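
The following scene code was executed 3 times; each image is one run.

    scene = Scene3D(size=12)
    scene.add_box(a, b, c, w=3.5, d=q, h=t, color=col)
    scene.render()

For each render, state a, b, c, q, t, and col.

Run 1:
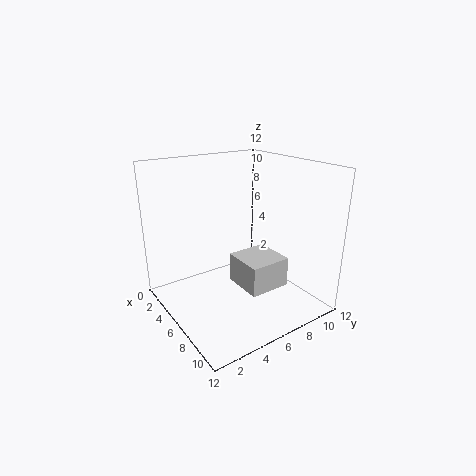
a = 5.5; b = 5.5; c = 2; q = 3.5; t = 2.5; col = 'lightgray'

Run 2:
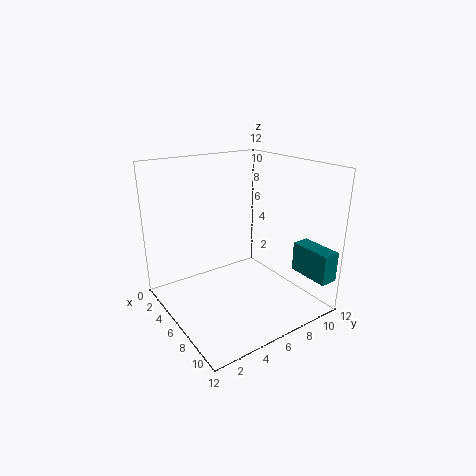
a = 8.5; b = 10; c = 3; q = 1.5; t = 2.5; col = 'teal'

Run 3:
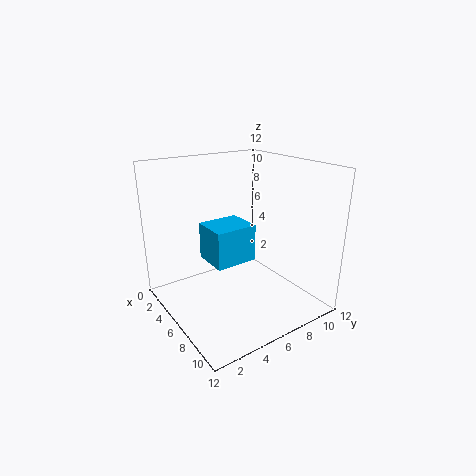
a = 1; b = 5; c = 2.5; q = 4; t = 3.5; col = 'deepskyblue'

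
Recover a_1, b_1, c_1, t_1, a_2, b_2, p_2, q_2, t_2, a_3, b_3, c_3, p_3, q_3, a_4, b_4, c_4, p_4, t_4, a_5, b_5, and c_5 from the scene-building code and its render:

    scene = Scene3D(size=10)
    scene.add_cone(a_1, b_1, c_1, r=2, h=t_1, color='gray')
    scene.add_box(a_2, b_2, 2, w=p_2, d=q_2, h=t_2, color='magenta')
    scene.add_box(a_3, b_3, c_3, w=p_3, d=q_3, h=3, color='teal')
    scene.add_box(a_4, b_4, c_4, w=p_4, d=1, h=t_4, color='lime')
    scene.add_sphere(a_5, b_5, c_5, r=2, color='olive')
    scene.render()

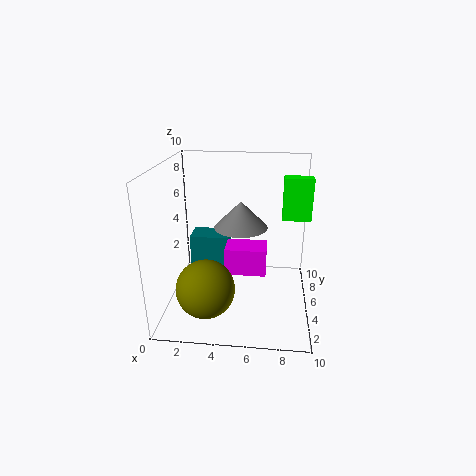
a_1 = 5; b_1 = 7; c_1 = 5; t_1 = 2; a_2 = 4; b_2 = 5; p_2 = 3; q_2 = 2; t_2 = 2; a_3 = 1; b_3 = 7; c_3 = 1; p_3 = 3; q_3 = 2; a_4 = 8; b_4 = 6; c_4 = 6; p_4 = 2; t_4 = 3; a_5 = 3; b_5 = 3; c_5 = 2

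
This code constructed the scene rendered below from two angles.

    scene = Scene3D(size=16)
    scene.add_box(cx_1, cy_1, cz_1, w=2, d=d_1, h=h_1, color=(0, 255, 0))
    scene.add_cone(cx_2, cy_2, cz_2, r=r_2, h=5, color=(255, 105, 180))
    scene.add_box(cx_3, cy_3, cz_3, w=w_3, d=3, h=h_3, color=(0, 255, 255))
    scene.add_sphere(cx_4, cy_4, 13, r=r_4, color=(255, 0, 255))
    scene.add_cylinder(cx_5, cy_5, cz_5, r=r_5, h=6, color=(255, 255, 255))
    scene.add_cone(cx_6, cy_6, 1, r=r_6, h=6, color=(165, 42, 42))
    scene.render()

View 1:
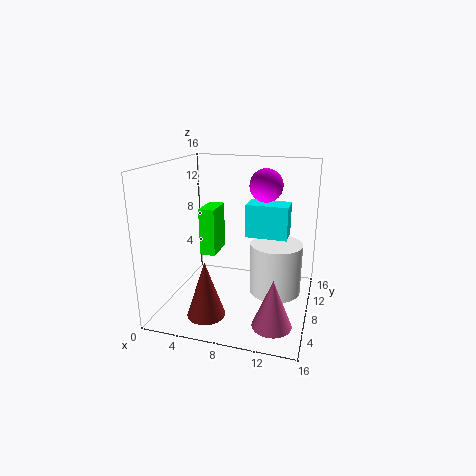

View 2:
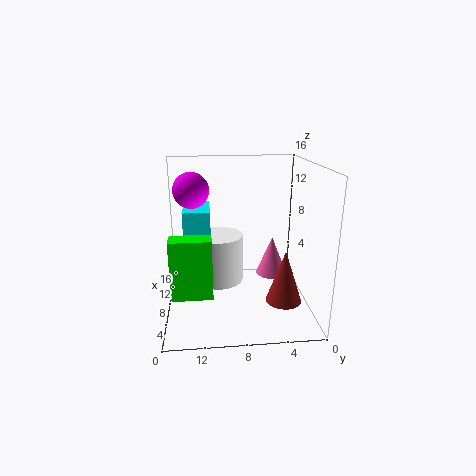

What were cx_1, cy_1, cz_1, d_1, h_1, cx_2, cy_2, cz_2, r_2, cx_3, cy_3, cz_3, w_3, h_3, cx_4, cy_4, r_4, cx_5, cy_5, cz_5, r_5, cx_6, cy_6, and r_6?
cx_1 = 2, cy_1 = 11, cz_1 = 4, d_1 = 4, h_1 = 6, cx_2 = 13, cy_2 = 3, cz_2 = 1, r_2 = 2, cx_3 = 8, cy_3 = 11, cz_3 = 7, w_3 = 5, h_3 = 4, cx_4 = 10, cy_4 = 13, r_4 = 2, cx_5 = 12, cy_5 = 10, cz_5 = 1, r_5 = 3, cx_6 = 6, cy_6 = 3, r_6 = 2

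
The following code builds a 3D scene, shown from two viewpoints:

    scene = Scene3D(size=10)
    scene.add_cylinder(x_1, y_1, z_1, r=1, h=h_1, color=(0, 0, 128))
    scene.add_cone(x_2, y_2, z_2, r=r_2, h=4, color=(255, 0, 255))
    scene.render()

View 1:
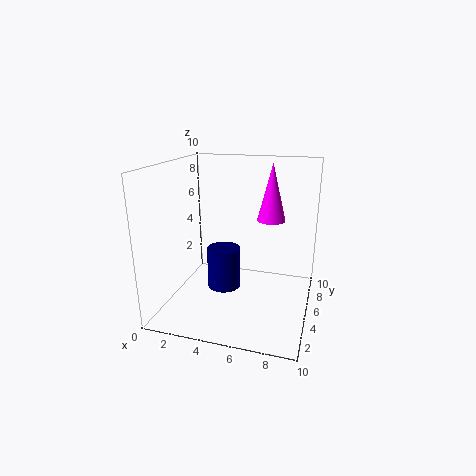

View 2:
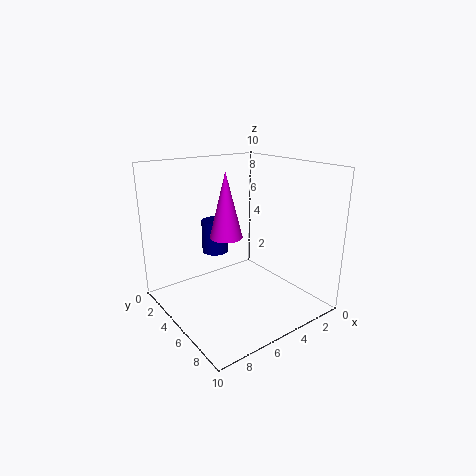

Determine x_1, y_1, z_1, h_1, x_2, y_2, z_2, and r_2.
x_1 = 5; y_1 = 2; z_1 = 3; h_1 = 2.5; x_2 = 7; y_2 = 6.5; z_2 = 6; r_2 = 1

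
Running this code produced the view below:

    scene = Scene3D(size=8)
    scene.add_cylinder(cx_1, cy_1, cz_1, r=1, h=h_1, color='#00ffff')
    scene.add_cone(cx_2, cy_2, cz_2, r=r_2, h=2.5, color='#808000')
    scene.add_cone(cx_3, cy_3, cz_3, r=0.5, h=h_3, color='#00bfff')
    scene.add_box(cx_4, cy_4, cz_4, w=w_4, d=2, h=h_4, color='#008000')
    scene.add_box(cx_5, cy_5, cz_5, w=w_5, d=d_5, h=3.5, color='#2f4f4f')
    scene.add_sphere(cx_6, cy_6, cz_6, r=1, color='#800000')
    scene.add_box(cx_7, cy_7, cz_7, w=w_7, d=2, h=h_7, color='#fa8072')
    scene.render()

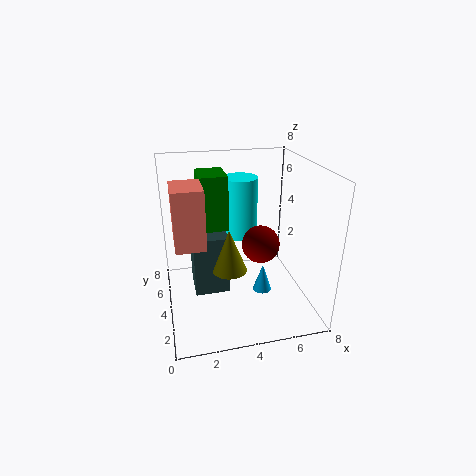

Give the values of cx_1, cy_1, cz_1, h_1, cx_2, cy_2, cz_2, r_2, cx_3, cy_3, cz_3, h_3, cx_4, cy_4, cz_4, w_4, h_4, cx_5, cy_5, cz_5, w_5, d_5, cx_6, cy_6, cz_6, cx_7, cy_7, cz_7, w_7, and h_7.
cx_1 = 4.5
cy_1 = 5.5
cz_1 = 3.5
h_1 = 3.5
cx_2 = 3.5
cy_2 = 4
cz_2 = 2
r_2 = 1
cx_3 = 5
cy_3 = 2.5
cz_3 = 1.5
h_3 = 1.5
cx_4 = 2
cy_4 = 4
cz_4 = 4.5
w_4 = 1.5
h_4 = 3
cx_5 = 1.5
cy_5 = 4
cz_5 = 0.5
w_5 = 2
d_5 = 2
cx_6 = 5
cy_6 = 3
cz_6 = 4
cx_7 = 0.5
cy_7 = 2
cz_7 = 4.5
w_7 = 1.5
h_7 = 3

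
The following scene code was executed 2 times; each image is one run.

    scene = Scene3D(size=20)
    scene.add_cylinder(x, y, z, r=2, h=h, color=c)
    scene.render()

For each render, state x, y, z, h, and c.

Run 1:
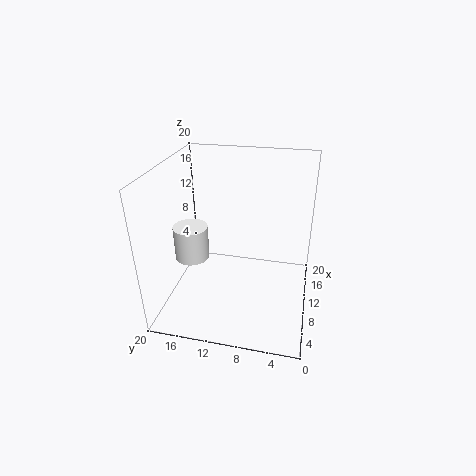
x = 3; y = 14; z = 11; h = 4; c = 'white'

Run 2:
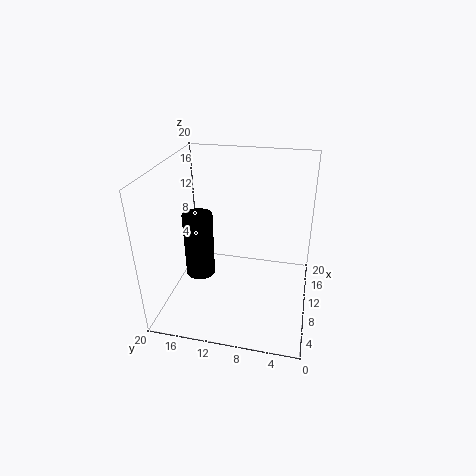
x = 8; y = 15; z = 5; h = 9; c = 'black'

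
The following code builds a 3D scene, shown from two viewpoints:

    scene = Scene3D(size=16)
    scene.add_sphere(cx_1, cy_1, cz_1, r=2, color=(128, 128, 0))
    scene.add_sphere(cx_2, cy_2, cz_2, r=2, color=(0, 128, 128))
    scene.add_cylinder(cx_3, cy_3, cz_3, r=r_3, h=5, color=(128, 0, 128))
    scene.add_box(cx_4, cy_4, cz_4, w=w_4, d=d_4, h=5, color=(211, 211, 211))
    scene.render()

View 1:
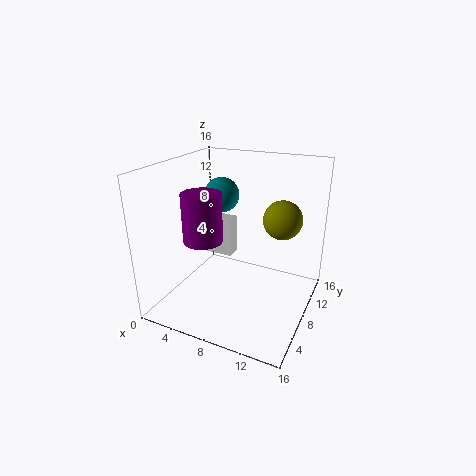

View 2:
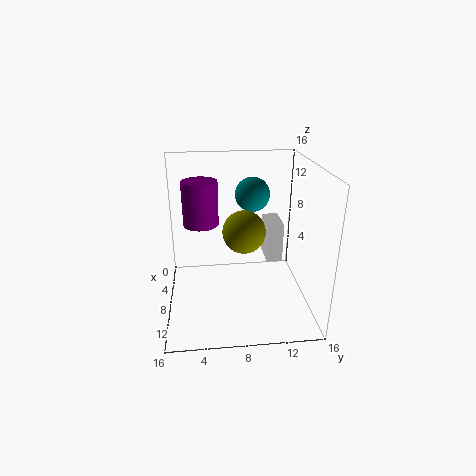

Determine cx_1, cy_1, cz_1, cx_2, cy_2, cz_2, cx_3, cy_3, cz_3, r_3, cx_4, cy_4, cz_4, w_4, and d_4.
cx_1 = 13, cy_1 = 8, cz_1 = 11, cx_2 = 5, cy_2 = 10, cz_2 = 12, cx_3 = 6, cy_3 = 4, cz_3 = 9, r_3 = 2, cx_4 = 1, cy_4 = 12, cz_4 = 3, w_4 = 4, d_4 = 2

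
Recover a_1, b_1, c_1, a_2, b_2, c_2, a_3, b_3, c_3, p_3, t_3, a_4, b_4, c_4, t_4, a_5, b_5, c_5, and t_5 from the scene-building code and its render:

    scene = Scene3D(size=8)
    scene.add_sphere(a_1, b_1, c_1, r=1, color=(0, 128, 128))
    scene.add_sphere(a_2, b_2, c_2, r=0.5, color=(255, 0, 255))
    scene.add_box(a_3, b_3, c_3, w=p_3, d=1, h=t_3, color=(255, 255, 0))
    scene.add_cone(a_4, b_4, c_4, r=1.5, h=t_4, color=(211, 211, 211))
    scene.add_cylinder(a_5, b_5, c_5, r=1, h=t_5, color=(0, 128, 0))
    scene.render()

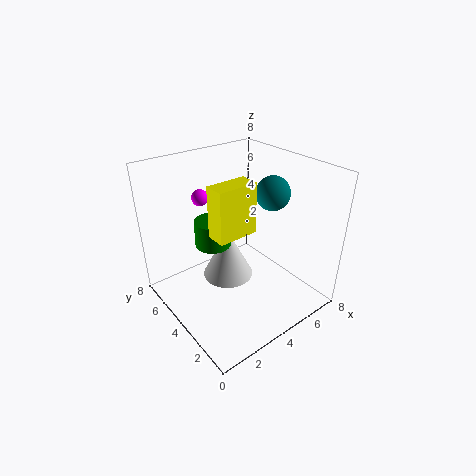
a_1 = 6.5; b_1 = 4; c_1 = 6; a_2 = 3.5; b_2 = 7; c_2 = 5.5; a_3 = 1.5; b_3 = 2; c_3 = 5.5; p_3 = 2; t_3 = 2.5; a_4 = 4; b_4 = 5; c_4 = 1; t_4 = 3; a_5 = 3; b_5 = 5; c_5 = 3.5; t_5 = 1.5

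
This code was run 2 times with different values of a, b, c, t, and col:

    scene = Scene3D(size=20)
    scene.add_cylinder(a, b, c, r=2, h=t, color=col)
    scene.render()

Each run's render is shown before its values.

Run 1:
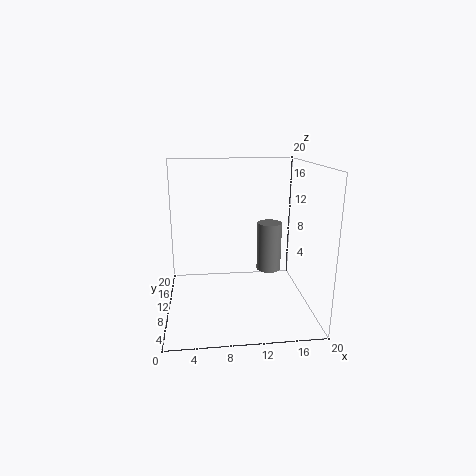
a = 16; b = 17; c = 2; t = 8; col = 'gray'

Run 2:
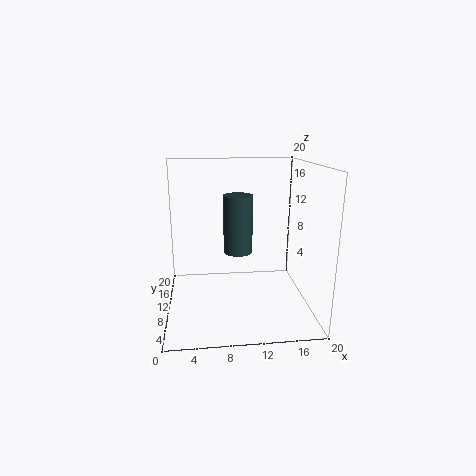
a = 10; b = 10; c = 8; t = 8; col = 'darkslategray'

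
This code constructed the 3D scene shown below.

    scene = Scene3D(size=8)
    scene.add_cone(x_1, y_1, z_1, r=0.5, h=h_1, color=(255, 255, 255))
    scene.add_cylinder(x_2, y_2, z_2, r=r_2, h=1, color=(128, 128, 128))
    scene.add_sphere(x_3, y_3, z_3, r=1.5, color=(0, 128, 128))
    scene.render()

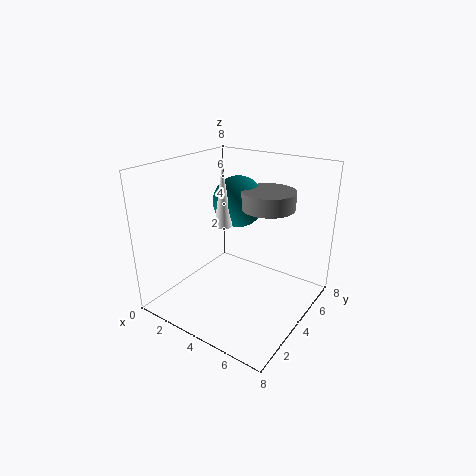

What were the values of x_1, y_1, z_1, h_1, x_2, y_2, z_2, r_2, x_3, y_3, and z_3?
x_1 = 3, y_1 = 4, z_1 = 4.5, h_1 = 3.5, x_2 = 5, y_2 = 5.5, z_2 = 5.5, r_2 = 1.5, x_3 = 3, y_3 = 5.5, z_3 = 5.5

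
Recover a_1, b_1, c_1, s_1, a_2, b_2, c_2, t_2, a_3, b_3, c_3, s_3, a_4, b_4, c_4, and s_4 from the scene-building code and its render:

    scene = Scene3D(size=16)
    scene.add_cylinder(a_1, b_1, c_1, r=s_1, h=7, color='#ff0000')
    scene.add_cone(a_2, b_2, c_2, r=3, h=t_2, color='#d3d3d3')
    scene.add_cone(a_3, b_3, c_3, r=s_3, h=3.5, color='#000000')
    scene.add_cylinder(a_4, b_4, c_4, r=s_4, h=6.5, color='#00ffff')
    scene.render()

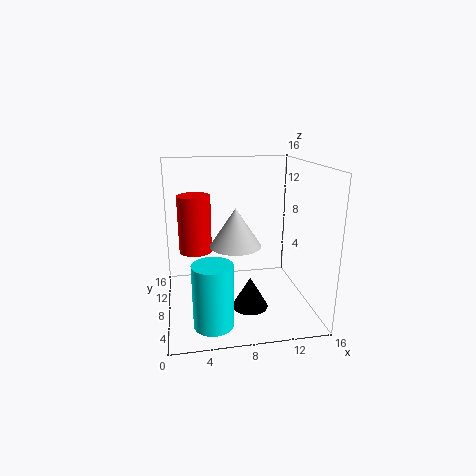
a_1 = 3.5; b_1 = 12.5; c_1 = 5; s_1 = 2; a_2 = 8; b_2 = 9.5; c_2 = 6.5; t_2 = 4.5; a_3 = 9; b_3 = 6; c_3 = 0.5; s_3 = 2; a_4 = 4.5; b_4 = 2.5; c_4 = 1; s_4 = 2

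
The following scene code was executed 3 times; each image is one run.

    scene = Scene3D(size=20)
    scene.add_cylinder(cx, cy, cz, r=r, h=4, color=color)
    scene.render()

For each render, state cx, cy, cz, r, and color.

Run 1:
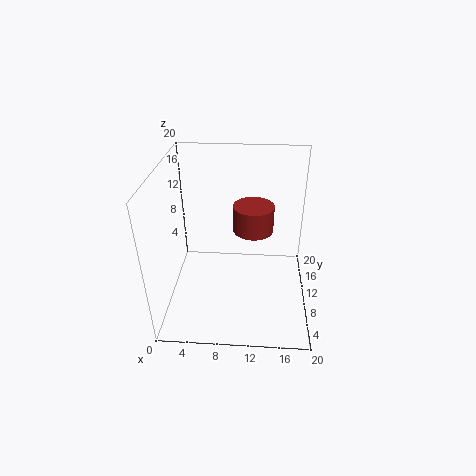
cx = 12, cy = 14, cz = 9, r = 3, color = 'brown'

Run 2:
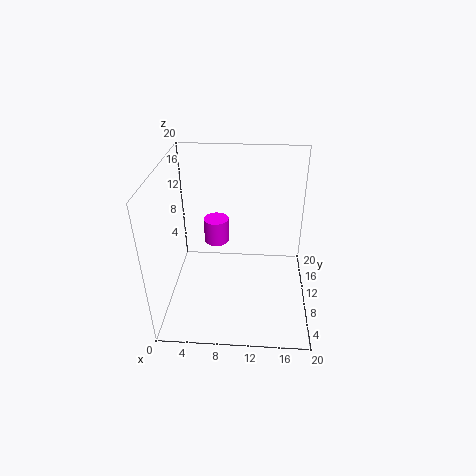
cx = 6, cy = 17, cz = 5, r = 2, color = 'magenta'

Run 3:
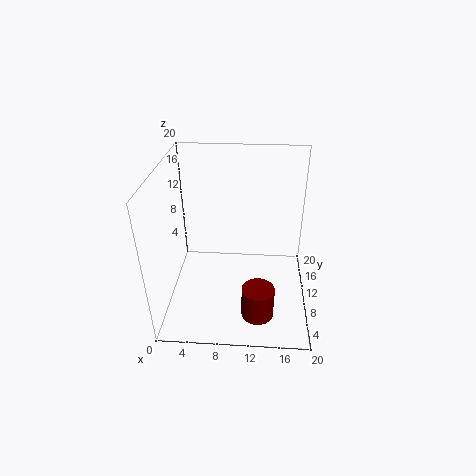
cx = 13, cy = 2, cz = 4, r = 2, color = 'maroon'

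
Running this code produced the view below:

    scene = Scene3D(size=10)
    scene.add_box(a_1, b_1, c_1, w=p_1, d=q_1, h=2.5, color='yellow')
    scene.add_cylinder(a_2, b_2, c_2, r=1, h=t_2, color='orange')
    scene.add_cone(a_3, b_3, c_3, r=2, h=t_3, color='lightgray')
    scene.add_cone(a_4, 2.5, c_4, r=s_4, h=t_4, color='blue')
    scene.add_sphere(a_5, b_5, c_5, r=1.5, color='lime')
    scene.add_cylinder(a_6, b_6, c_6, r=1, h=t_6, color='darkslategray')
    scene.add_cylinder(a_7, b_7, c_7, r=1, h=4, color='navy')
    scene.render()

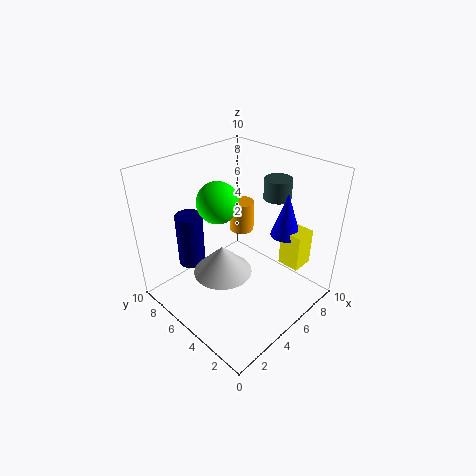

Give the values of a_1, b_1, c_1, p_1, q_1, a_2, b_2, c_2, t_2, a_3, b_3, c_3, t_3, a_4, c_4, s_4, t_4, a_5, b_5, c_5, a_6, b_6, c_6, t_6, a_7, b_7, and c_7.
a_1 = 6.5; b_1 = 1; c_1 = 3.5; p_1 = 1.5; q_1 = 1.5; a_2 = 8.5; b_2 = 8; c_2 = 3; t_2 = 2.5; a_3 = 3.5; b_3 = 5; c_3 = 3; t_3 = 2; a_4 = 7; c_4 = 5.5; s_4 = 1; t_4 = 3; a_5 = 5; b_5 = 7; c_5 = 7; a_6 = 8.5; b_6 = 4.5; c_6 = 7; t_6 = 1.5; a_7 = 3.5; b_7 = 8.5; c_7 = 2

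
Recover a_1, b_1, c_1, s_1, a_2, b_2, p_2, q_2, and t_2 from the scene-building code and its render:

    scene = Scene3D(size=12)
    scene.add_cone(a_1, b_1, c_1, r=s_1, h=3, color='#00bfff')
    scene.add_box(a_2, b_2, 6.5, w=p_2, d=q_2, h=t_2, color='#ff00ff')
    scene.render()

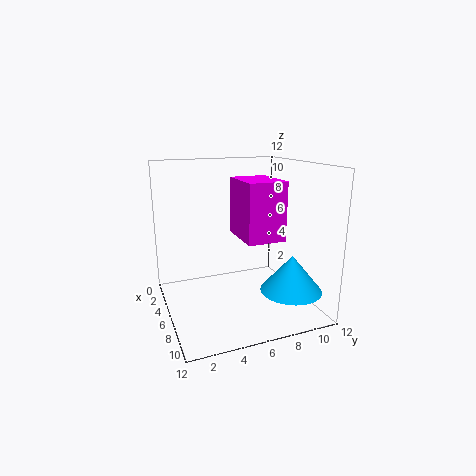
a_1 = 9; b_1 = 9.5; c_1 = 2; s_1 = 2.5; a_2 = 5.5; b_2 = 5.5; p_2 = 4; q_2 = 3; t_2 = 4.5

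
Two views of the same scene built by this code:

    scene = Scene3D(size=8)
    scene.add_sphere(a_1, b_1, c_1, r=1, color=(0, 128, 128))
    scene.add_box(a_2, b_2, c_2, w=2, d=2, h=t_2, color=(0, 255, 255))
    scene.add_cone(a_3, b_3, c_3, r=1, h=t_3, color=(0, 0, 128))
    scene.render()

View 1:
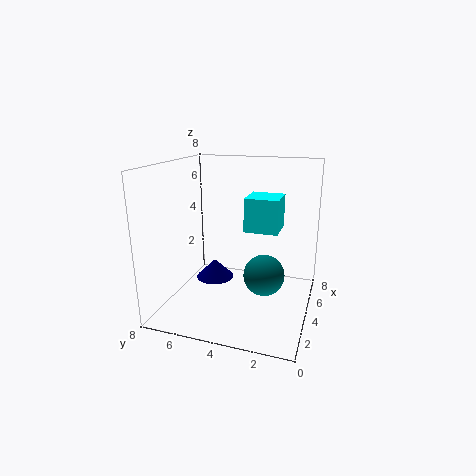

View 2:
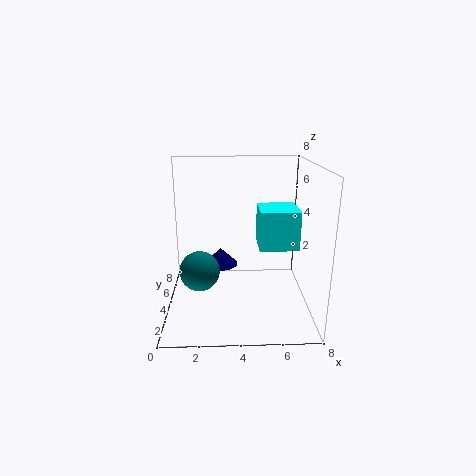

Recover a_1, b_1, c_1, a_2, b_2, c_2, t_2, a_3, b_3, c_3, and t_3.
a_1 = 2, b_1 = 2, c_1 = 3, a_2 = 5, b_2 = 2, c_2 = 4, t_2 = 2, a_3 = 3, b_3 = 5, c_3 = 2, t_3 = 1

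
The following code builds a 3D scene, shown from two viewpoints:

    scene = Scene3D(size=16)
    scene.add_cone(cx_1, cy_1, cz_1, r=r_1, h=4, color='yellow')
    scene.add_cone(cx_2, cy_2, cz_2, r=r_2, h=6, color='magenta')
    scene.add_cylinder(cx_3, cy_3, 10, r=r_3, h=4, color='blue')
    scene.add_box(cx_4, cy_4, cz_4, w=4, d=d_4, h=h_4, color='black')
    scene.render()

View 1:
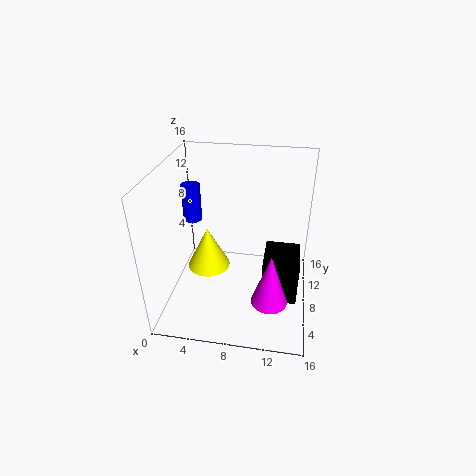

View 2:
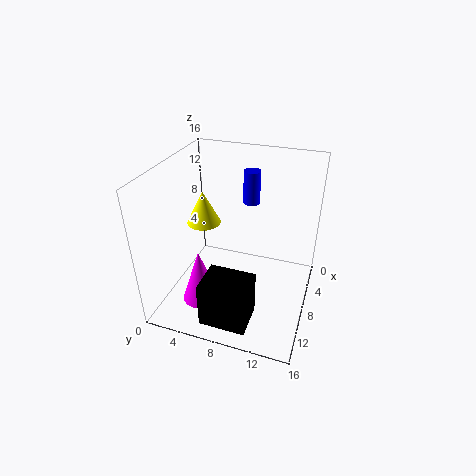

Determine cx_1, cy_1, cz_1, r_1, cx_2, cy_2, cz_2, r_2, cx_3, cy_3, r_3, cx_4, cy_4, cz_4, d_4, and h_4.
cx_1 = 6
cy_1 = 3
cz_1 = 8
r_1 = 2
cx_2 = 12
cy_2 = 5
cz_2 = 2
r_2 = 2
cx_3 = 3
cy_3 = 8
r_3 = 1
cx_4 = 11
cy_4 = 6
cz_4 = 1
d_4 = 5
h_4 = 5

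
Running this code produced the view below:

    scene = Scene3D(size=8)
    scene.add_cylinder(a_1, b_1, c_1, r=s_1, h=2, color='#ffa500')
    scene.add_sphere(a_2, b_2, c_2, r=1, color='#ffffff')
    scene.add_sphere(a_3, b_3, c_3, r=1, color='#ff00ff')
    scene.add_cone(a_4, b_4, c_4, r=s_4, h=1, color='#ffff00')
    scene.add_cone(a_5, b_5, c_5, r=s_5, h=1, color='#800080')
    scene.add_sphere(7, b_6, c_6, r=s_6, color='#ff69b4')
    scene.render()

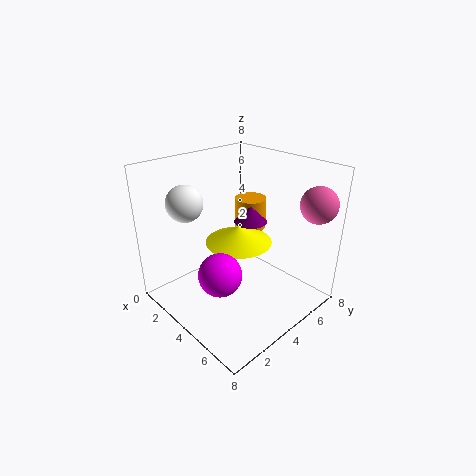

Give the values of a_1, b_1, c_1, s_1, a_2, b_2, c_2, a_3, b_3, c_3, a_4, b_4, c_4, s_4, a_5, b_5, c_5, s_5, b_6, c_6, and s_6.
a_1 = 2
b_1 = 7
c_1 = 3
s_1 = 1
a_2 = 2
b_2 = 2
c_2 = 6
a_3 = 6
b_3 = 1
c_3 = 4
a_4 = 3
b_4 = 5
c_4 = 3
s_4 = 2
a_5 = 3
b_5 = 6
c_5 = 4
s_5 = 1
b_6 = 7
c_6 = 6
s_6 = 1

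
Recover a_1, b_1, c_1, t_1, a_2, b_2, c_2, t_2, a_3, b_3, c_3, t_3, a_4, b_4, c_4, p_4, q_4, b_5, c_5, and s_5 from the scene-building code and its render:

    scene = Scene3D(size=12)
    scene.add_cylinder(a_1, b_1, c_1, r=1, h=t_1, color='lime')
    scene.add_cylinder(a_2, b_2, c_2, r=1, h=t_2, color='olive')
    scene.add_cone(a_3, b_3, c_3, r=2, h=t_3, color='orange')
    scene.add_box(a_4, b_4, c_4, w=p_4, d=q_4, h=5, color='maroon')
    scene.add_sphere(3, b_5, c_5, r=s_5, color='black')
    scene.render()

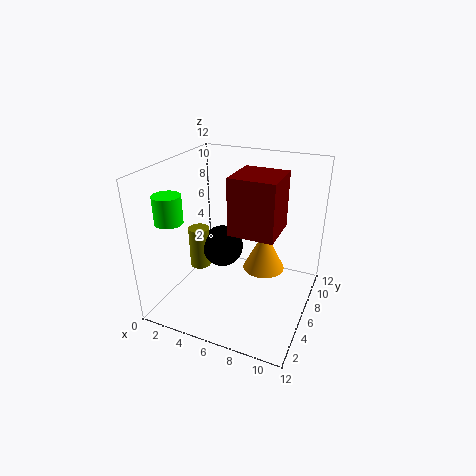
a_1 = 3, b_1 = 1, c_1 = 9, t_1 = 2, a_2 = 1, b_2 = 8, c_2 = 1, t_2 = 4, a_3 = 7, b_3 = 10, c_3 = 1, t_3 = 4, a_4 = 5, b_4 = 6, c_4 = 6, p_4 = 4, q_4 = 4, b_5 = 9, c_5 = 3, s_5 = 2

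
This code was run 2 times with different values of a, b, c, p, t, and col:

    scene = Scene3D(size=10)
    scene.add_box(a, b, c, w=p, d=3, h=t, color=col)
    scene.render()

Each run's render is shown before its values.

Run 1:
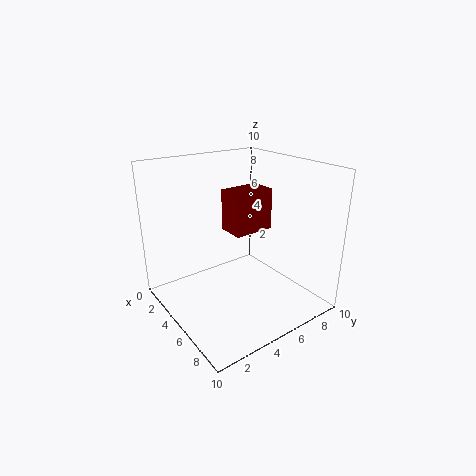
a = 3
b = 5
c = 5
p = 2
t = 3
col = 'maroon'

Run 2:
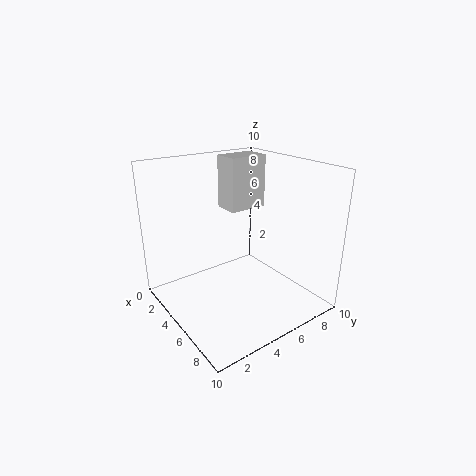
a = 1
b = 6
c = 6
p = 2
t = 4
col = 'lightgray'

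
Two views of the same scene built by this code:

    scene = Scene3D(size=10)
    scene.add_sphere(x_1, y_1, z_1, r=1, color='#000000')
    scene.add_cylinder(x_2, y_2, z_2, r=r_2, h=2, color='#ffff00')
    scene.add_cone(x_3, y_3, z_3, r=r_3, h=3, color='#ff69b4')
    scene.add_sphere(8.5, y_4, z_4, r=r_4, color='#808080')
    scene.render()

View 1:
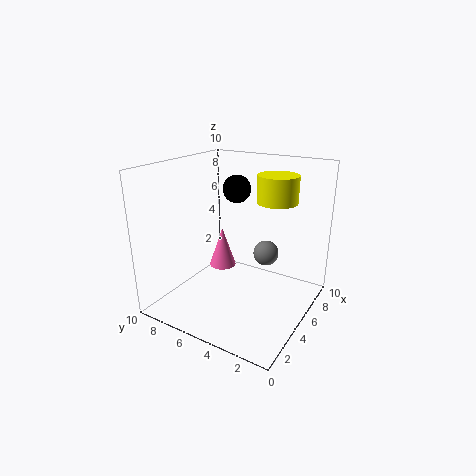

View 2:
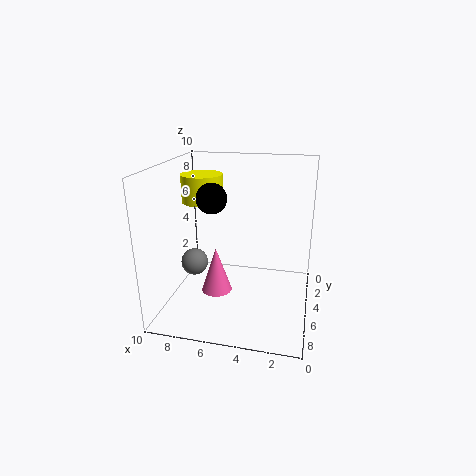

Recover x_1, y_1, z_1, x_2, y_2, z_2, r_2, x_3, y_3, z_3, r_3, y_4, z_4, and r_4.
x_1 = 6.5
y_1 = 6
z_1 = 8
x_2 = 8
y_2 = 3.5
z_2 = 7
r_2 = 1.5
x_3 = 6
y_3 = 7
z_3 = 2
r_3 = 1
y_4 = 4.5
z_4 = 2.5
r_4 = 1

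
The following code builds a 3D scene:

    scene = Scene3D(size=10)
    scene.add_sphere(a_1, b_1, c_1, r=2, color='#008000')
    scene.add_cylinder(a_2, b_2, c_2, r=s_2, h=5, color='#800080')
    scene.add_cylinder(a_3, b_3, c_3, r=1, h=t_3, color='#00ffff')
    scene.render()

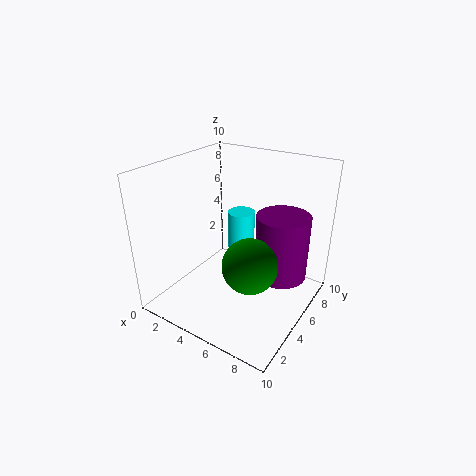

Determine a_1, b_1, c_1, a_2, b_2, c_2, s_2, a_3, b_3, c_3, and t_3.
a_1 = 6
b_1 = 5
c_1 = 3
a_2 = 7
b_2 = 8
c_2 = 1
s_2 = 2
a_3 = 4
b_3 = 7
c_3 = 2
t_3 = 4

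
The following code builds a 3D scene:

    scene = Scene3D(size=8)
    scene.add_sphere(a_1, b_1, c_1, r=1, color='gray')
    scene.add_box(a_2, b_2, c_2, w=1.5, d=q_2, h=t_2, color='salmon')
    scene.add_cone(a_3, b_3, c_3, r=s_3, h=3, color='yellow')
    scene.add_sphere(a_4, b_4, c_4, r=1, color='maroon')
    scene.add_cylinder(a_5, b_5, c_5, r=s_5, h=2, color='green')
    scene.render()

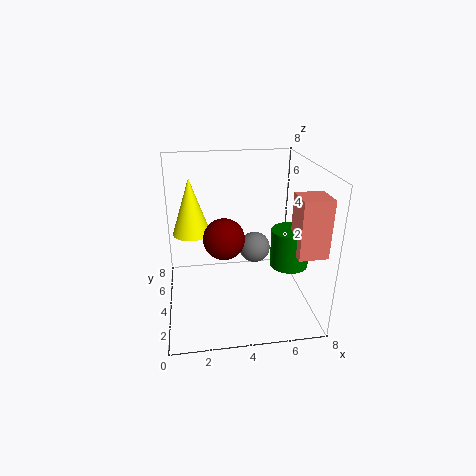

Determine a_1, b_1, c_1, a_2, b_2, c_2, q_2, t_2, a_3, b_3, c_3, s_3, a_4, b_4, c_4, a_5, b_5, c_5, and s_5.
a_1 = 5.5, b_1 = 6.5, c_1 = 2, a_2 = 6.5, b_2 = 1, c_2 = 4, q_2 = 1.5, t_2 = 3, a_3 = 1.5, b_3 = 4, c_3 = 4.5, s_3 = 1, a_4 = 3, b_4 = 2, c_4 = 5, a_5 = 6.5, b_5 = 2.5, c_5 = 3, s_5 = 1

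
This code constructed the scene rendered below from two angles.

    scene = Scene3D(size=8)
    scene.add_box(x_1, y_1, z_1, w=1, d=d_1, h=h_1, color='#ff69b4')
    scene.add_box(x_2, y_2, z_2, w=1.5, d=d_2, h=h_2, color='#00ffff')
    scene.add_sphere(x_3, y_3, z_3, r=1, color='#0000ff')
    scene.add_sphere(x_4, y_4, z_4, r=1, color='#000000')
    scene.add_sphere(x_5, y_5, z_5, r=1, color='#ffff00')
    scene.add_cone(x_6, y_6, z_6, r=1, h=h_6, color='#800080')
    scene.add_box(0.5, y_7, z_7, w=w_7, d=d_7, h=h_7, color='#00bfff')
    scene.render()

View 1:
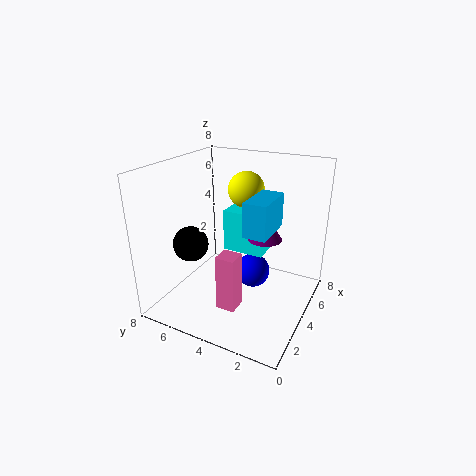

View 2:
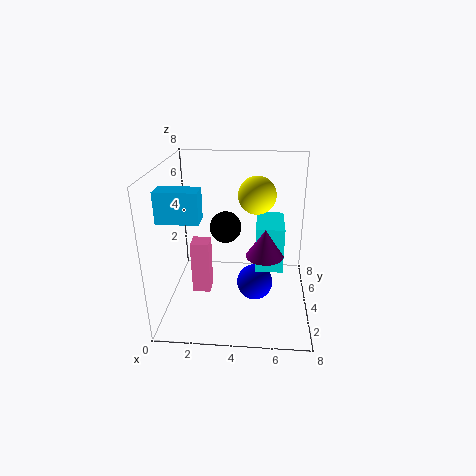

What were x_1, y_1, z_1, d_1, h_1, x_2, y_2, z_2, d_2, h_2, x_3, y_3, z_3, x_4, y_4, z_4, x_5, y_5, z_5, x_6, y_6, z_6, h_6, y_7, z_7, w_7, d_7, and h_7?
x_1 = 1.5; y_1 = 3; z_1 = 1; d_1 = 1; h_1 = 3; x_2 = 5; y_2 = 3; z_2 = 2.5; d_2 = 2.5; h_2 = 2.5; x_3 = 5; y_3 = 3.5; z_3 = 1.5; x_4 = 3; y_4 = 6.5; z_4 = 3.5; x_5 = 5; y_5 = 4; z_5 = 6.5; x_6 = 5.5; y_6 = 3; z_6 = 3.5; h_6 = 1.5; y_7 = 1; z_7 = 6; w_7 = 2; d_7 = 1; h_7 = 1.5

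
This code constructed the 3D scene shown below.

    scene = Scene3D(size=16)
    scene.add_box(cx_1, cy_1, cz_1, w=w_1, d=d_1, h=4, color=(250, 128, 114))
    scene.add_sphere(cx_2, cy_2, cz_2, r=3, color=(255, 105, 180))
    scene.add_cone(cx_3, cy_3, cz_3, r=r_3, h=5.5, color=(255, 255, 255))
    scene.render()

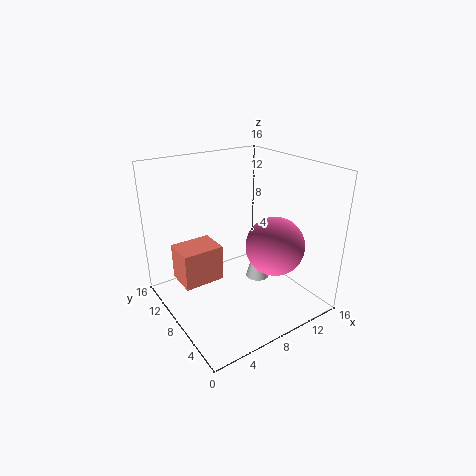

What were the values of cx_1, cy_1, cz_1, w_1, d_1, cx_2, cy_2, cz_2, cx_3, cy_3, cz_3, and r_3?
cx_1 = 1.5
cy_1 = 8
cz_1 = 3.5
w_1 = 4.5
d_1 = 3.5
cx_2 = 9.5
cy_2 = 3.5
cz_2 = 8.5
cx_3 = 12.5
cy_3 = 10
cz_3 = 0.5
r_3 = 1.5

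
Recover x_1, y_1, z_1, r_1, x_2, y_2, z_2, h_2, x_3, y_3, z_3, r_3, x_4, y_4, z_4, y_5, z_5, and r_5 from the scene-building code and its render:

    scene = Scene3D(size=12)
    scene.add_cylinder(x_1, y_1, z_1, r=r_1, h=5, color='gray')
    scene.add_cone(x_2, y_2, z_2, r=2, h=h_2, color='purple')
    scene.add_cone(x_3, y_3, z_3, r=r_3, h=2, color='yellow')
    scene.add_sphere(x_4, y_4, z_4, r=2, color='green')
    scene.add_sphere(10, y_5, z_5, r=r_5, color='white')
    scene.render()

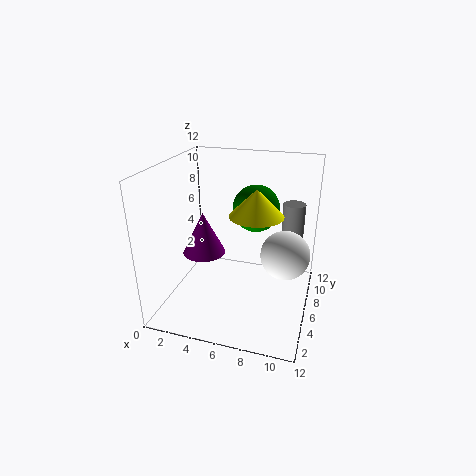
x_1 = 10
y_1 = 10
z_1 = 3
r_1 = 1
x_2 = 2
y_2 = 8
z_2 = 3
h_2 = 4
x_3 = 8
y_3 = 4
z_3 = 9
r_3 = 2
x_4 = 7
y_4 = 8
z_4 = 8
y_5 = 6
z_5 = 5
r_5 = 2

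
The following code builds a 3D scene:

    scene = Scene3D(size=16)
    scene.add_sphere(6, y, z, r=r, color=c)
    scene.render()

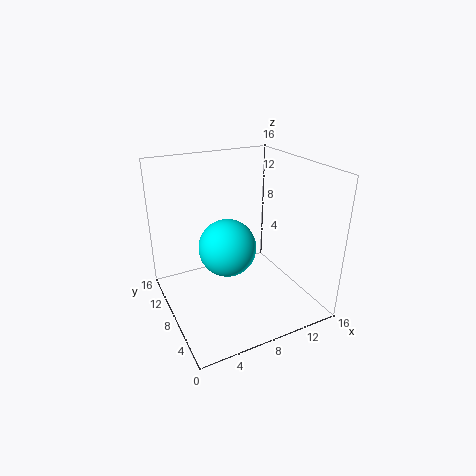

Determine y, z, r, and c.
y = 6.5; z = 8; r = 3; c = 'cyan'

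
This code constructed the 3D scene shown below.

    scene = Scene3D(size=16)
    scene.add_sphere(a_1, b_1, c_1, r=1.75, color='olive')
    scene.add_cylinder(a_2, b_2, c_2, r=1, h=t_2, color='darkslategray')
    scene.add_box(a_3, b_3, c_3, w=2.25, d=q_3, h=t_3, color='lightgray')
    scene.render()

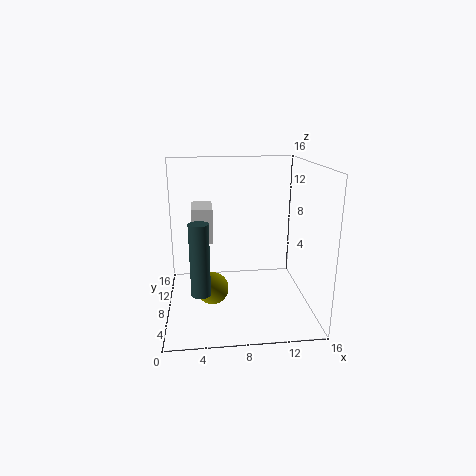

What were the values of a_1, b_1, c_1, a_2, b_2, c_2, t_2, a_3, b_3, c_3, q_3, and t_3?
a_1 = 5; b_1 = 6.5; c_1 = 2.75; a_2 = 3.75; b_2 = 4; c_2 = 3.5; t_2 = 7.5; a_3 = 3; b_3 = 7.25; c_3 = 7.75; q_3 = 4; t_3 = 3.75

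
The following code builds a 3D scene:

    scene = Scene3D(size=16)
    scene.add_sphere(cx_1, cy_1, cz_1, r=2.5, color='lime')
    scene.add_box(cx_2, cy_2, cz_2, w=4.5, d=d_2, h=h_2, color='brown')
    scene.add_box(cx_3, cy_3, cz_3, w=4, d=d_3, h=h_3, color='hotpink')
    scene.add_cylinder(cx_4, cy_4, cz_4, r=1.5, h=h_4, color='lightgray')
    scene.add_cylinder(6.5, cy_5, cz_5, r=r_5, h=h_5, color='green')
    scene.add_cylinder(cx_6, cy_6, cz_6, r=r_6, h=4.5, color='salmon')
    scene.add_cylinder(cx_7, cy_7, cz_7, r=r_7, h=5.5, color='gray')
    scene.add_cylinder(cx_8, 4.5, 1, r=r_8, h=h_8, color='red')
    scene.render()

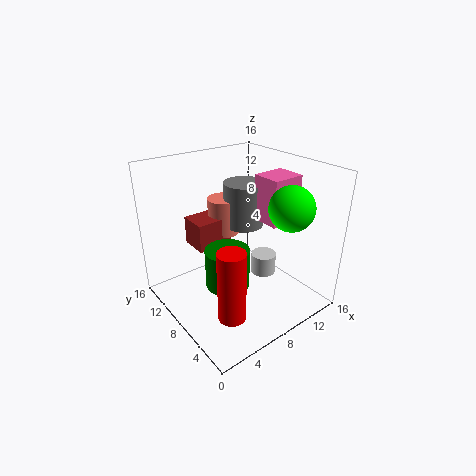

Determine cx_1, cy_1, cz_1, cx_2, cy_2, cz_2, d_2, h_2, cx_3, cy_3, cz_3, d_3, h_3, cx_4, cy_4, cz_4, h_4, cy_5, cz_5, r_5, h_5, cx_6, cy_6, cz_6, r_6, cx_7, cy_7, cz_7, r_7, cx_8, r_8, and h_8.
cx_1 = 12.5
cy_1 = 4.5
cz_1 = 11.5
cx_2 = 5.5
cy_2 = 12
cz_2 = 5
d_2 = 3.5
h_2 = 3.5
cx_3 = 12
cy_3 = 6.5
cz_3 = 8.5
d_3 = 3.5
h_3 = 5.5
cx_4 = 12
cy_4 = 8
cz_4 = 2
h_4 = 2.5
cy_5 = 8
cz_5 = 2.5
r_5 = 2.5
h_5 = 4.5
cx_6 = 10
cy_6 = 13.5
cz_6 = 6
r_6 = 2
cx_7 = 12
cy_7 = 12
cz_7 = 7
r_7 = 2.5
cx_8 = 4.5
r_8 = 1.5
h_8 = 8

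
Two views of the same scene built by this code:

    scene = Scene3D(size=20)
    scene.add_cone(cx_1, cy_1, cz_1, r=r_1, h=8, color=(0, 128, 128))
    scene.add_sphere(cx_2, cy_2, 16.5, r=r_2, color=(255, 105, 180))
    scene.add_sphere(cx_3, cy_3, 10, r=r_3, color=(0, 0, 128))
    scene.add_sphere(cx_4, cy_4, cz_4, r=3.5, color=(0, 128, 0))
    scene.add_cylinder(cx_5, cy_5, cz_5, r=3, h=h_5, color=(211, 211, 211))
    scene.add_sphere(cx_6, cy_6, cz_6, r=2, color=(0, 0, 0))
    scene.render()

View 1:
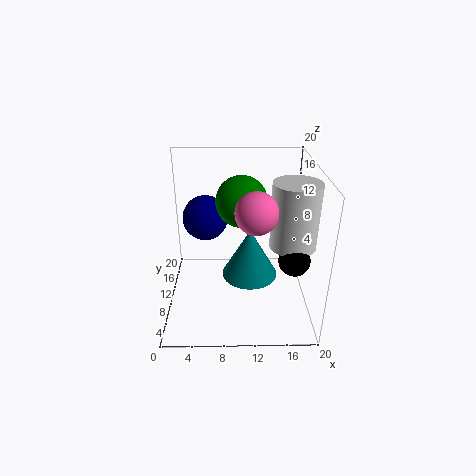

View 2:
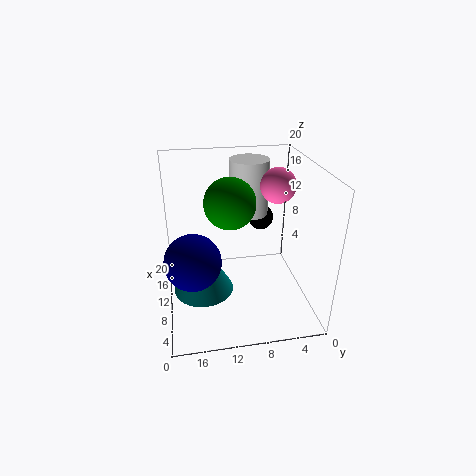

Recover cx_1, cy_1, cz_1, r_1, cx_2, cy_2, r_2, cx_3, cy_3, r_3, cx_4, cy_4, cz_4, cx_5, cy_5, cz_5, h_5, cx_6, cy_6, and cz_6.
cx_1 = 12
cy_1 = 15
cz_1 = 0.5
r_1 = 4.5
cx_2 = 12
cy_2 = 4
r_2 = 2.5
cx_3 = 5
cy_3 = 16.5
r_3 = 3.5
cx_4 = 10.5
cy_4 = 11
cz_4 = 15
cx_5 = 17
cy_5 = 7
cz_5 = 10.5
h_5 = 8.5
cx_6 = 17
cy_6 = 5
cz_6 = 9.5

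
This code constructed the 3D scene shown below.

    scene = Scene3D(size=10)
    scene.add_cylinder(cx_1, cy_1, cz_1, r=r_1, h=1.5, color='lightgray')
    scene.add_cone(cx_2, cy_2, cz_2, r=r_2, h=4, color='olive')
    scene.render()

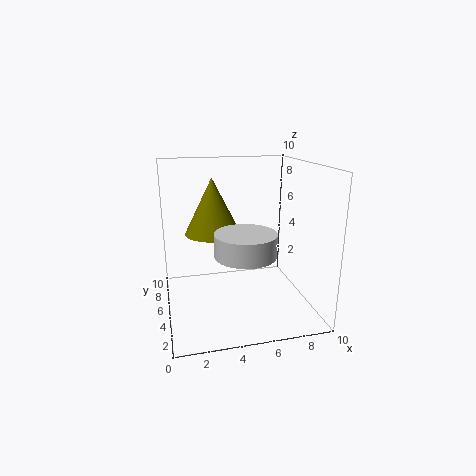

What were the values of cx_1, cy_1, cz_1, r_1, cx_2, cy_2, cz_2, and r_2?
cx_1 = 5
cy_1 = 3
cz_1 = 4.5
r_1 = 2
cx_2 = 3.5
cy_2 = 6.5
cz_2 = 5
r_2 = 2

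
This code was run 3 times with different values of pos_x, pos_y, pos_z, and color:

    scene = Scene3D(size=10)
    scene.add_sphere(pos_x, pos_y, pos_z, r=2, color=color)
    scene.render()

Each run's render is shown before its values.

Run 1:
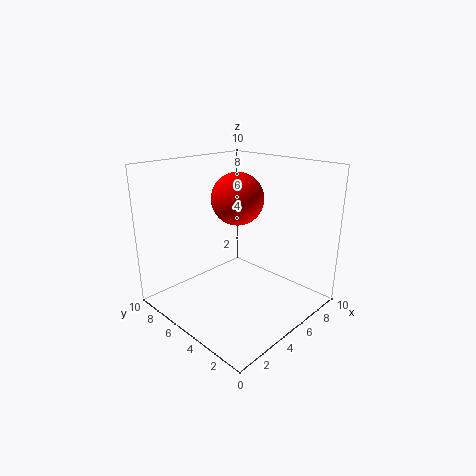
pos_x = 7, pos_y = 7, pos_z = 7, color = 'red'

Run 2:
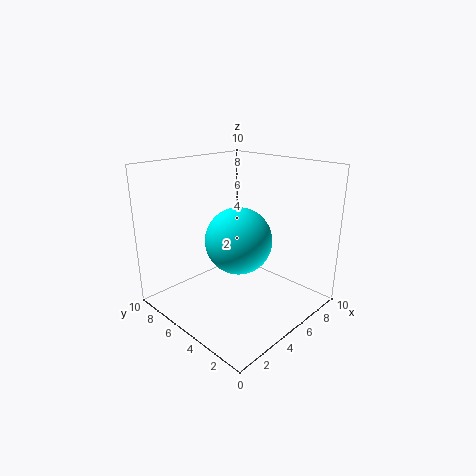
pos_x = 3, pos_y = 3, pos_z = 6, color = 'cyan'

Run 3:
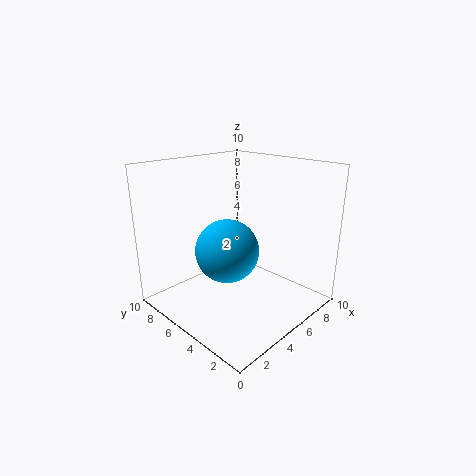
pos_x = 3, pos_y = 4, pos_z = 5, color = 'deepskyblue'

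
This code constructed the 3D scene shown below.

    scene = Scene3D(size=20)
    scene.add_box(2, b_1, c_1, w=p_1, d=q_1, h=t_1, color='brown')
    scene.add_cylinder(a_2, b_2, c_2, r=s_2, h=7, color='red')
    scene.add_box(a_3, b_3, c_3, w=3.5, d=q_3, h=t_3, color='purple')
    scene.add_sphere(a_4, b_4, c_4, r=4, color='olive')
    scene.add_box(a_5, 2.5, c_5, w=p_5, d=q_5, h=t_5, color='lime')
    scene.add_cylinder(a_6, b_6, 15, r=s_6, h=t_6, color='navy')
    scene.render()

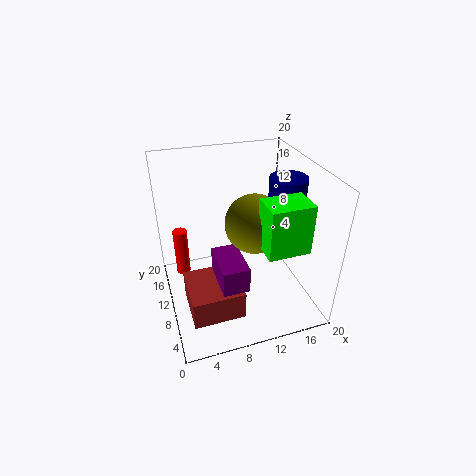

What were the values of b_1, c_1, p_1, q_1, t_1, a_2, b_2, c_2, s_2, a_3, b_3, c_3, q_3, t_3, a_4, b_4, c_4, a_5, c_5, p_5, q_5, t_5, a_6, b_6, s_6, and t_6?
b_1 = 3.5; c_1 = 1.5; p_1 = 7; q_1 = 7; t_1 = 4; a_2 = 2.5; b_2 = 13.5; c_2 = 3.5; s_2 = 1; a_3 = 6; b_3 = 3.5; c_3 = 6; q_3 = 6; t_3 = 3.5; a_4 = 12; b_4 = 9; c_4 = 12.5; a_5 = 11.5; c_5 = 11; p_5 = 5.5; q_5 = 4; t_5 = 6.5; a_6 = 16.5; b_6 = 9; s_6 = 2.5; t_6 = 3.5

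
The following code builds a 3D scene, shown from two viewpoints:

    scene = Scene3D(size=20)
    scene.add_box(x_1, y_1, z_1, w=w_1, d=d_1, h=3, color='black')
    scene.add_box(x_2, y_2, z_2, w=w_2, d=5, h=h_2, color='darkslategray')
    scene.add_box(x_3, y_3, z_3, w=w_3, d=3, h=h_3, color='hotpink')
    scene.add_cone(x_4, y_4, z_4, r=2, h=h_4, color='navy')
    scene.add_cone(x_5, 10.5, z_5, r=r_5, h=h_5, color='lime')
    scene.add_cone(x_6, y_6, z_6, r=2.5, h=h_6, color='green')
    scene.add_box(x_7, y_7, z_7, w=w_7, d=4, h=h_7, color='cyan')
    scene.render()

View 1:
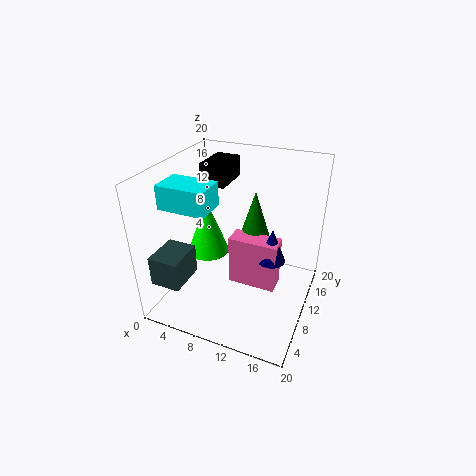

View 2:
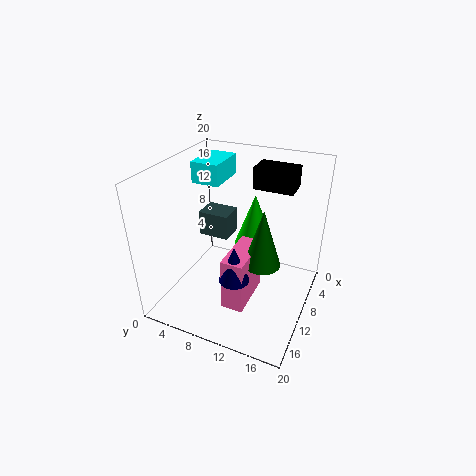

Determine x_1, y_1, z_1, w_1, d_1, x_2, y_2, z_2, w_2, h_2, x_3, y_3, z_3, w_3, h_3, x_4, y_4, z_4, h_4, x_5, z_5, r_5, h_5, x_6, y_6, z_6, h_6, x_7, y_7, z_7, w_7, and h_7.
x_1 = 4; y_1 = 11; z_1 = 16.5; w_1 = 3.5; d_1 = 5.5; x_2 = 1.5; y_2 = 1; z_2 = 6; w_2 = 4; h_2 = 4; x_3 = 8.5; y_3 = 10; z_3 = 2; w_3 = 7; h_3 = 7.5; x_4 = 14.5; y_4 = 11.5; z_4 = 6.5; h_4 = 5; x_5 = 5; z_5 = 6.5; r_5 = 3; h_5 = 8; x_6 = 11; y_6 = 14; z_6 = 7.5; h_6 = 8; x_7 = 3; y_7 = 2.5; z_7 = 16.5; w_7 = 6; h_7 = 3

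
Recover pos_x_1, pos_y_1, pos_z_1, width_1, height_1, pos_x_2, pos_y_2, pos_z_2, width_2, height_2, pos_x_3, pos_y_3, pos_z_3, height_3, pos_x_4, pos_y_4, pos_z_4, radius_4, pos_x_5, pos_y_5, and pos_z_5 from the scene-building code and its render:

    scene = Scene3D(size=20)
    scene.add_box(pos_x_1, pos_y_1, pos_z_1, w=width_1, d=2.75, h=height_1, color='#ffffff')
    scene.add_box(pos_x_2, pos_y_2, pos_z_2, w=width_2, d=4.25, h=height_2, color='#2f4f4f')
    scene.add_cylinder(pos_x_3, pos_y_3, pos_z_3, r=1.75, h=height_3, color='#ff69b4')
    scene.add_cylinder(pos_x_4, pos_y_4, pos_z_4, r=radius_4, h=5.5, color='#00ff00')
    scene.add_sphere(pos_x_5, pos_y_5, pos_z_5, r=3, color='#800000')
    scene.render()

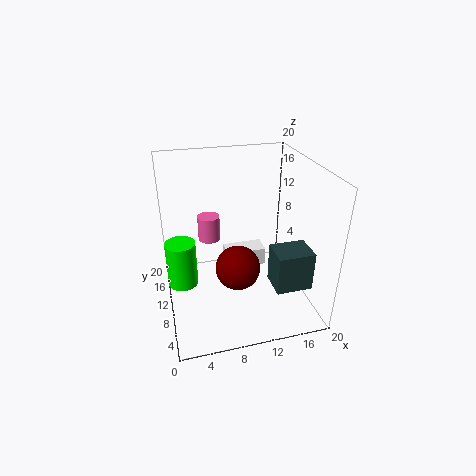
pos_x_1 = 8.25, pos_y_1 = 9, pos_z_1 = 5.75, width_1 = 5.5, height_1 = 2.5, pos_x_2 = 14.5, pos_y_2 = 5.25, pos_z_2 = 2.75, width_2 = 5.25, height_2 = 5.75, pos_x_3 = 7.25, pos_y_3 = 17.75, pos_z_3 = 6, height_3 = 4, pos_x_4 = 1.75, pos_y_4 = 4.75, pos_z_4 = 8, radius_4 = 1.75, pos_x_5 = 9.25, pos_y_5 = 7.25, pos_z_5 = 7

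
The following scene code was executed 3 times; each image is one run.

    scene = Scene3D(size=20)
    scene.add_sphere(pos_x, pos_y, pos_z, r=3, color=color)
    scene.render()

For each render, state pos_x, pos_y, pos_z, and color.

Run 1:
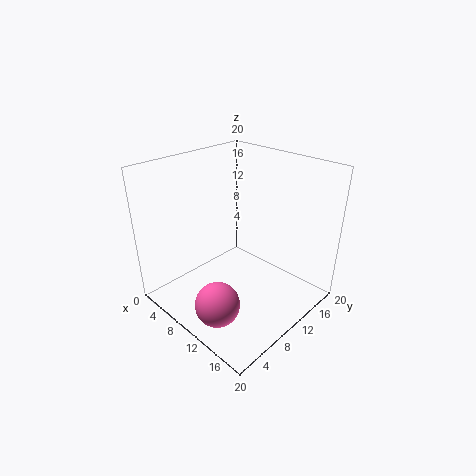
pos_x = 12, pos_y = 4, pos_z = 3, color = 'hotpink'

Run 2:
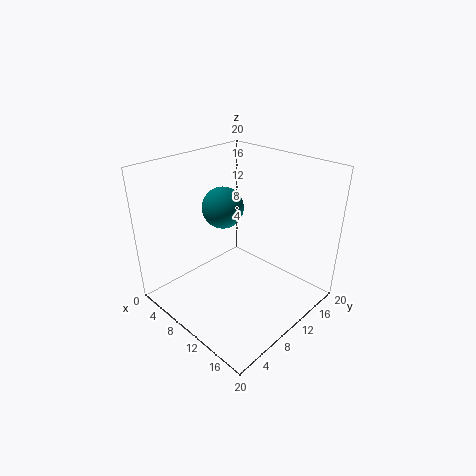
pos_x = 6, pos_y = 11, pos_z = 13, color = 'teal'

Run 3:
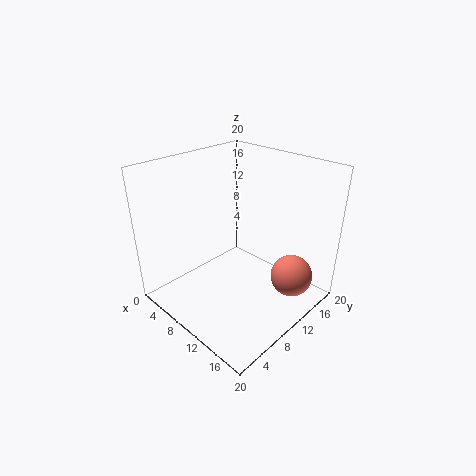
pos_x = 16, pos_y = 15, pos_z = 4, color = 'salmon'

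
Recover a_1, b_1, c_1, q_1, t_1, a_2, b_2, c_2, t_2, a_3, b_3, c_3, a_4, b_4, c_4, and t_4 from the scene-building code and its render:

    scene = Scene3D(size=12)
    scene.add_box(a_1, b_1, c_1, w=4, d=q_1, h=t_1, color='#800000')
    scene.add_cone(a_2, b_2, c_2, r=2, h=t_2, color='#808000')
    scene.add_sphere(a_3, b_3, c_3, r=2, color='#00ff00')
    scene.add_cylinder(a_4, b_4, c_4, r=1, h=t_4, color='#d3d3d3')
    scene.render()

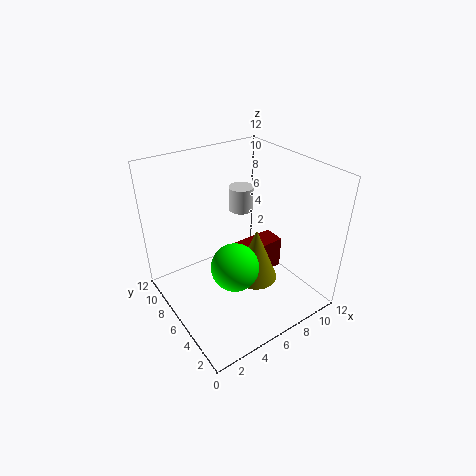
a_1 = 7, b_1 = 6, c_1 = 1, q_1 = 2, t_1 = 3, a_2 = 8, b_2 = 6, c_2 = 1, t_2 = 5, a_3 = 5, b_3 = 5, c_3 = 4, a_4 = 7, b_4 = 7, c_4 = 8, t_4 = 2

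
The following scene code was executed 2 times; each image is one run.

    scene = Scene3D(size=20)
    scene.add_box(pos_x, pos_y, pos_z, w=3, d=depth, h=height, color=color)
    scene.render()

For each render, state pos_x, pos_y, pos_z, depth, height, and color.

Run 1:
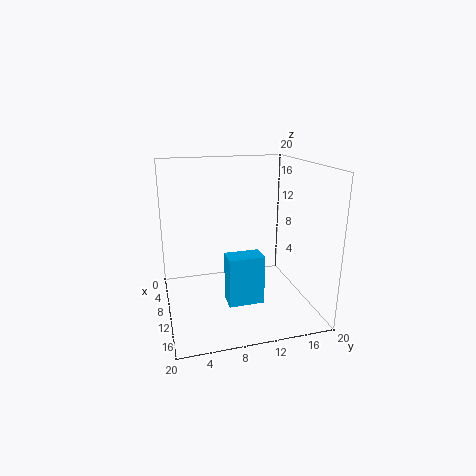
pos_x = 10
pos_y = 8
pos_z = 1
depth = 5
height = 7
color = 'deepskyblue'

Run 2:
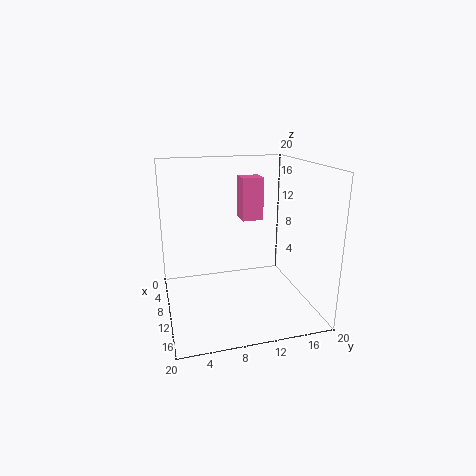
pos_x = 6
pos_y = 11
pos_z = 12
depth = 3
height = 6
color = 'hotpink'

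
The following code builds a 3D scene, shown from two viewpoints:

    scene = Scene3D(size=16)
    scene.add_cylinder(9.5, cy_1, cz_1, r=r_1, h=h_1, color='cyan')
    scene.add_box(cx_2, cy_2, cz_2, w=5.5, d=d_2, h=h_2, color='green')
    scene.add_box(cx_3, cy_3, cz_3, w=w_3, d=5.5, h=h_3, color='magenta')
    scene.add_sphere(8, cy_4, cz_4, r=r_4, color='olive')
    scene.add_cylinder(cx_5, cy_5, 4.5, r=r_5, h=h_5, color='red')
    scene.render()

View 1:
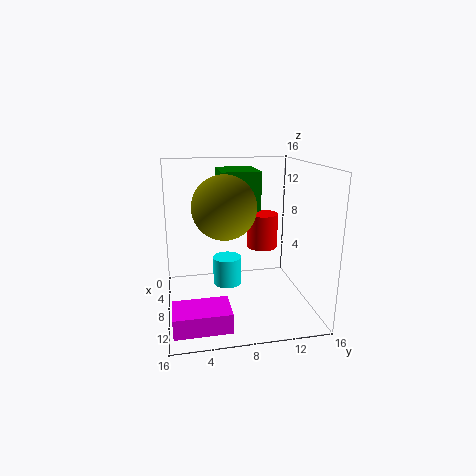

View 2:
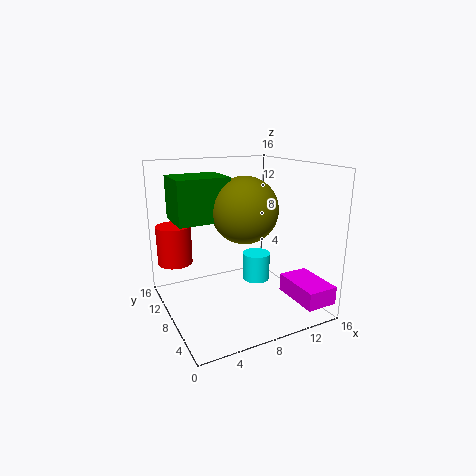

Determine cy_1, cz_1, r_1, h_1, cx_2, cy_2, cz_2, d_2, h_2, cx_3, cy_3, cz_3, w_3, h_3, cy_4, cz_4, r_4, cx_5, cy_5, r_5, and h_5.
cy_1 = 6.5; cz_1 = 3.5; r_1 = 1.5; h_1 = 3; cx_2 = 1; cy_2 = 6.5; cz_2 = 10.5; d_2 = 4.5; h_2 = 4.5; cx_3 = 12.5; cy_3 = 0.5; cz_3 = 1.5; w_3 = 3.5; h_3 = 2; cy_4 = 6.5; cz_4 = 11.5; r_4 = 3.5; cx_5 = 2; cy_5 = 12.5; r_5 = 2; h_5 = 4.5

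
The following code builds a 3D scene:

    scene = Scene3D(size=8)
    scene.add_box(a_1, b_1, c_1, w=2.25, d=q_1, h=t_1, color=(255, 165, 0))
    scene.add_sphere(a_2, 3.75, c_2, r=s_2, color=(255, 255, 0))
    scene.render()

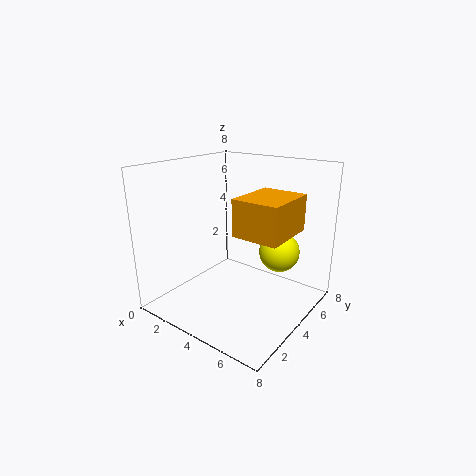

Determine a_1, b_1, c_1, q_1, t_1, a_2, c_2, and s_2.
a_1 = 5.5; b_1 = 1.5; c_1 = 5.25; q_1 = 2.75; t_1 = 1.75; a_2 = 6.75; c_2 = 4; s_2 = 1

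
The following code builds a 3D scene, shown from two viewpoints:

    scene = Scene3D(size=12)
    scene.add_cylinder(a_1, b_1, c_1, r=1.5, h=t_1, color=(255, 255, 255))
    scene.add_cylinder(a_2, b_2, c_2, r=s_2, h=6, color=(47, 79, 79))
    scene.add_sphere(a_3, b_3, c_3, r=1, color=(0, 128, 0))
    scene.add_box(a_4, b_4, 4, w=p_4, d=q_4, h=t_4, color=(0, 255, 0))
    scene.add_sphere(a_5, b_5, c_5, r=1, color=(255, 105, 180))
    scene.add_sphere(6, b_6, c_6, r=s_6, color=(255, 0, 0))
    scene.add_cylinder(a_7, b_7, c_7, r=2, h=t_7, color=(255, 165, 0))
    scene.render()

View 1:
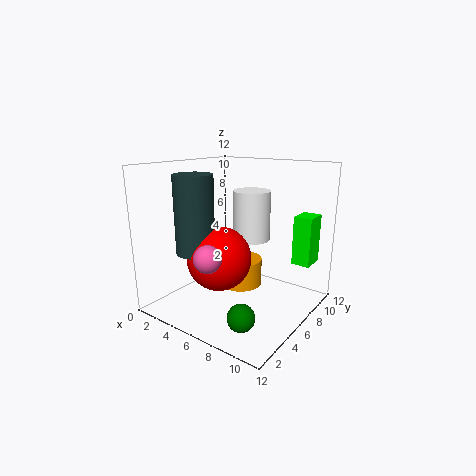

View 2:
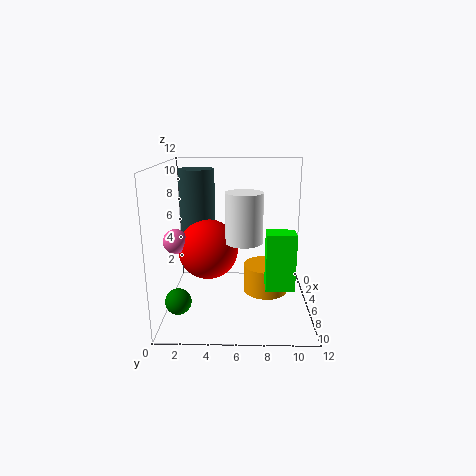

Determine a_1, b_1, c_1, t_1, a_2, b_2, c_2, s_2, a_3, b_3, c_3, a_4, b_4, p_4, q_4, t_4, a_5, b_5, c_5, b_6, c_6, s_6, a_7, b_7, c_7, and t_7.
a_1 = 7
b_1 = 6.5
c_1 = 6
t_1 = 4
a_2 = 4.5
b_2 = 2.5
c_2 = 5.5
s_2 = 1.5
a_3 = 9.5
b_3 = 1.5
c_3 = 2
a_4 = 10
b_4 = 8
p_4 = 1.5
q_4 = 2
t_4 = 4
a_5 = 7
b_5 = 1
c_5 = 6
b_6 = 3.5
c_6 = 5
s_6 = 2.5
a_7 = 4.5
b_7 = 8.5
c_7 = 0.5
t_7 = 2.5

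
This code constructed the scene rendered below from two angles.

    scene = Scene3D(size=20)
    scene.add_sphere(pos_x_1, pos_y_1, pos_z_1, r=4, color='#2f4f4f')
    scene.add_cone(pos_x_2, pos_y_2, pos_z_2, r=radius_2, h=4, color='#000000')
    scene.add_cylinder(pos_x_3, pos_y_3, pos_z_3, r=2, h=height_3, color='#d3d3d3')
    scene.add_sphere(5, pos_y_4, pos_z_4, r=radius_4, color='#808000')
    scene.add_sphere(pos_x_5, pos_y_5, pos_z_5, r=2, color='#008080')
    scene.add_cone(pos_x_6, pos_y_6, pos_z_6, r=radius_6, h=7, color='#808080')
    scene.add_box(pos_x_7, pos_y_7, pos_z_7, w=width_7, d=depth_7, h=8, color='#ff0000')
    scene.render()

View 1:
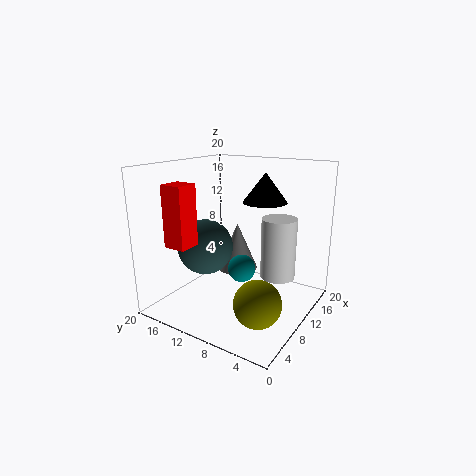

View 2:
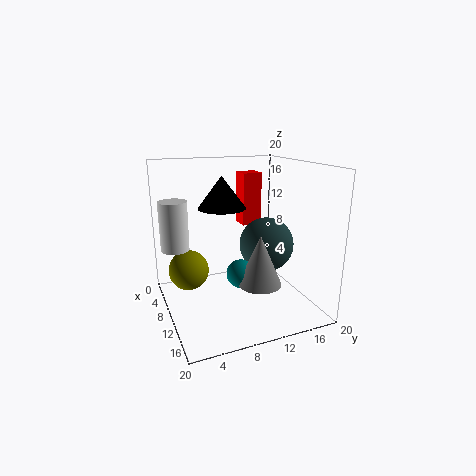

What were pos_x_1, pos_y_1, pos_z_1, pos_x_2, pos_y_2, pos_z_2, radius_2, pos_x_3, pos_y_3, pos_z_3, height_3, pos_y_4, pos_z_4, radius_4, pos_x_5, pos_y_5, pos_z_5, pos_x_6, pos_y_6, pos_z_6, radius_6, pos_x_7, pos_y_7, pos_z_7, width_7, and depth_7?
pos_x_1 = 9
pos_y_1 = 15
pos_z_1 = 8
pos_x_2 = 12
pos_y_2 = 7
pos_z_2 = 15
radius_2 = 3
pos_x_3 = 6
pos_y_3 = 2
pos_z_3 = 8
height_3 = 7
pos_y_4 = 4
pos_z_4 = 4
radius_4 = 3
pos_x_5 = 11
pos_y_5 = 10
pos_z_5 = 5
pos_x_6 = 13
pos_y_6 = 12
pos_z_6 = 4
radius_6 = 3
pos_x_7 = 2
pos_y_7 = 13
pos_z_7 = 10
width_7 = 3
depth_7 = 3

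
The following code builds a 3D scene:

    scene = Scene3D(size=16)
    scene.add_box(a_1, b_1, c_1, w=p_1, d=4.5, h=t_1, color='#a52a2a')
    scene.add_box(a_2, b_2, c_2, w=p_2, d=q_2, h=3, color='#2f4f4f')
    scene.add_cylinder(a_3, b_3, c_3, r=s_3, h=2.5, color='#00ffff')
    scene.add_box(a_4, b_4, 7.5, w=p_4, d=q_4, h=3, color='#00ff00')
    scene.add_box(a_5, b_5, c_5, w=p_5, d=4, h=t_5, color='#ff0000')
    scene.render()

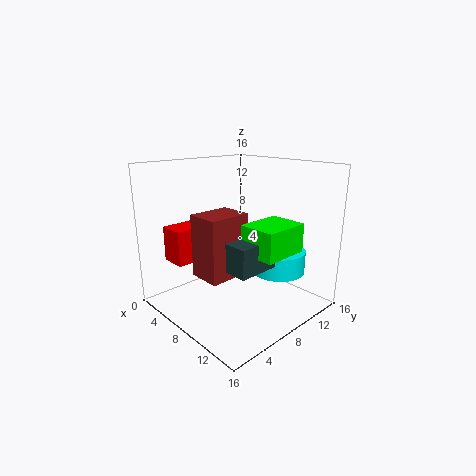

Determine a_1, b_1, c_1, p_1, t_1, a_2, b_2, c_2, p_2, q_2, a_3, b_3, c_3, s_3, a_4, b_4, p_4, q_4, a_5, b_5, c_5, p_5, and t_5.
a_1 = 7
b_1 = 2.5
c_1 = 5
p_1 = 3.5
t_1 = 6.5
a_2 = 9
b_2 = 4
c_2 = 6
p_2 = 4
q_2 = 4.5
a_3 = 11
b_3 = 11.5
c_3 = 4
s_3 = 3
a_4 = 10.5
b_4 = 6
p_4 = 4
q_4 = 5
a_5 = 1.5
b_5 = 2.5
c_5 = 5
p_5 = 3
t_5 = 4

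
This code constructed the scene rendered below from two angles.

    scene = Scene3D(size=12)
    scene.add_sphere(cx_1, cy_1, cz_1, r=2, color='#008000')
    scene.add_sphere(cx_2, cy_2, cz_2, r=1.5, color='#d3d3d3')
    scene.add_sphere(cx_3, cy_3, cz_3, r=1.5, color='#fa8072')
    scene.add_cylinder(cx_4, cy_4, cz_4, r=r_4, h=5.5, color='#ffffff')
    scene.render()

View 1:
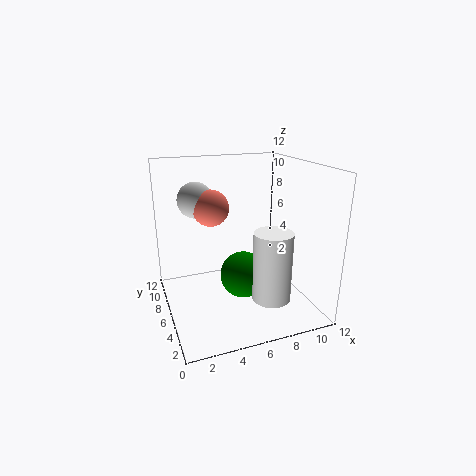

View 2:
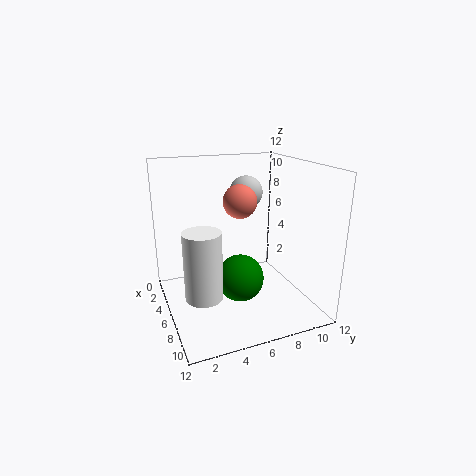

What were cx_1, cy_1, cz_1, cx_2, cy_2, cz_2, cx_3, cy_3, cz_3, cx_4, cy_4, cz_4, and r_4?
cx_1 = 6.5
cy_1 = 6
cz_1 = 2.5
cx_2 = 3
cy_2 = 8
cz_2 = 9
cx_3 = 4
cy_3 = 7
cz_3 = 8.5
cx_4 = 7.5
cy_4 = 2.5
cz_4 = 2
r_4 = 1.5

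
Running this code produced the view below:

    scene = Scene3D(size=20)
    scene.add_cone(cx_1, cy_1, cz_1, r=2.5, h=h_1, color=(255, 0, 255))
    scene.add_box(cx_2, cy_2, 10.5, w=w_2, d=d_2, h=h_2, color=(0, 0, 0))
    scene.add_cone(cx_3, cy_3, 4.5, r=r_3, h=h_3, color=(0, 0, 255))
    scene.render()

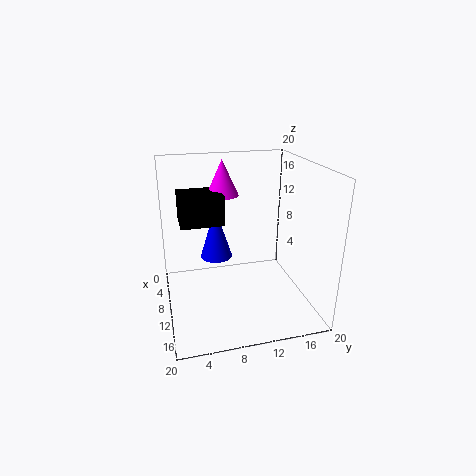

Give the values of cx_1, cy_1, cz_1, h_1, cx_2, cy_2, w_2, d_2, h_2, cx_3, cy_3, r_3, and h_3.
cx_1 = 2.5
cy_1 = 9.5
cz_1 = 14
h_1 = 5.5
cx_2 = 1
cy_2 = 2.5
w_2 = 5.5
d_2 = 6.5
h_2 = 4.5
cx_3 = 4
cy_3 = 8
r_3 = 2.5
h_3 = 8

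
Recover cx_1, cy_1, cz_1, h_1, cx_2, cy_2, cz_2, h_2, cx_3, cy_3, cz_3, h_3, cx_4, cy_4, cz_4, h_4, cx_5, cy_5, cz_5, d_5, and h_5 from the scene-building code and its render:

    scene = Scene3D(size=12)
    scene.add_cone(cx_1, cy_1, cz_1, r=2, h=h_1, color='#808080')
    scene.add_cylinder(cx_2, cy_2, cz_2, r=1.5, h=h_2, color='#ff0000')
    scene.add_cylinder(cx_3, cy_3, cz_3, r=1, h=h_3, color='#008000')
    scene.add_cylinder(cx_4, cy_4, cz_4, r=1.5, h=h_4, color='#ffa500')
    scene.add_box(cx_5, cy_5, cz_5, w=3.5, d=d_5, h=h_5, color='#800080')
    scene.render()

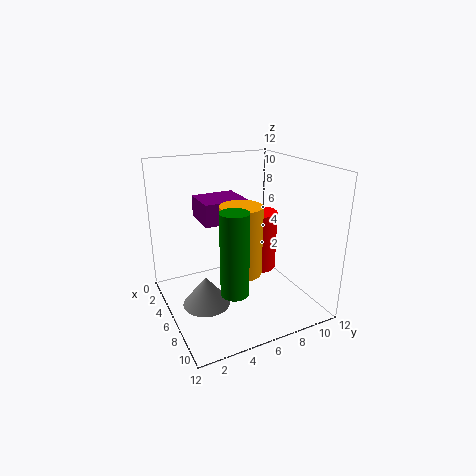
cx_1 = 6
cy_1 = 3
cz_1 = 0.5
h_1 = 2.5
cx_2 = 6
cy_2 = 8
cz_2 = 3
h_2 = 5
cx_3 = 10.5
cy_3 = 3.5
cz_3 = 4
h_3 = 6
cx_4 = 9.5
cy_4 = 4.5
cz_4 = 5
h_4 = 5
cx_5 = 0.5
cy_5 = 4
cz_5 = 6.5
d_5 = 4
h_5 = 2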